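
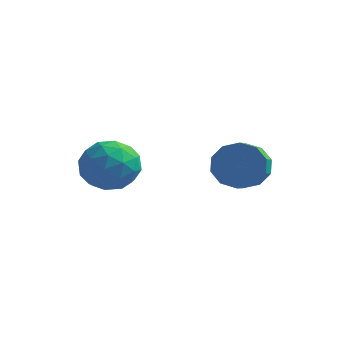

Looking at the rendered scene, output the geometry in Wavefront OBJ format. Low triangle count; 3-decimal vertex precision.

v -2.576 1.975 3.29
v -1.632 1.784 2.729
v -2.968 0.216 3.231
v -2.024 0.025 2.67
v -1.983 0.333 3.74
v -1.741 1.42 3.777
v -2.859 0.58 2.183
v -2.617 1.667 2.22
v -1.807 0.922 2.045
v -1.266 0.769 3.007
v -3.334 1.231 2.953
v -2.793 1.078 3.915
v -2.07 2.034 3.015
v -2.53 -0.034 2.945
v -2.506 0.147 3.574
v -1.952 0.034 3.244
v -2.133 1.82 3.631
v -1.579 1.708 3.301
v -1.785 0.855 3.895
v -3.021 0.292 2.659
v -2.467 0.18 2.329
v -2.648 1.966 2.716
v -2.094 1.853 2.386
v -2.815 1.145 2.065
v -1.618 1.415 2.283
v -1.848 0.381 2.248
v -2.339 0.707 1.962
v -2.197 1.346 1.983
v -1.3 1.325 2.848
v -1.53 0.291 2.813
v -1.506 0.472 3.442
v -1.363 1.111 3.464
v -1.403 0.818 2.446
v -3.07 1.709 3.147
v -3.3 0.675 3.112
v -3.237 0.889 2.496
v -3.094 1.528 2.518
v -2.752 1.619 3.712
v -2.982 0.585 3.677
v -2.403 0.654 3.977
v -2.261 1.293 3.998
v -3.197 1.182 3.514
v 0.994 4.329 2.328
v 1.648 4.188 1.626
v 1.921 3.149 2.09
v 1.266 3.291 2.792
v 1.922 4.464 2.082
v 2.195 3.425 2.546
v 1.842 4.688 2.632
v 2.115 3.649 3.096
v 1.438 4.776 3.066
v 1.71 3.737 3.53
v 0.864 4.693 3.218
v 1.136 3.654 3.682
v 0.339 4.471 3.03
v 0.612 3.432 3.494
v 0.065 4.195 2.574
v 0.338 3.156 3.038
v 0.145 3.971 2.024
v 0.418 2.932 2.488
v 0.55 3.883 1.59
v 0.822 2.844 2.054
v 1.124 3.966 1.438
v 1.396 2.927 1.902
f 1 38 17
f 38 12 41
f 17 41 6
f 38 41 17
f 1 17 13
f 17 6 18
f 13 18 2
f 17 18 13
f 1 13 22
f 13 2 23
f 22 23 8
f 13 23 22
f 1 22 34
f 22 8 37
f 34 37 11
f 22 37 34
f 1 34 38
f 34 11 42
f 38 42 12
f 34 42 38
f 2 18 29
f 18 6 32
f 29 32 10
f 18 32 29
f 6 41 19
f 41 12 40
f 19 40 5
f 41 40 19
f 12 42 39
f 42 11 35
f 39 35 3
f 42 35 39
f 11 37 36
f 37 8 24
f 36 24 7
f 37 24 36
f 8 23 28
f 23 2 25
f 28 25 9
f 23 25 28
f 4 30 16
f 30 10 31
f 16 31 5
f 30 31 16
f 4 16 14
f 16 5 15
f 14 15 3
f 16 15 14
f 4 14 21
f 14 3 20
f 21 20 7
f 14 20 21
f 4 21 26
f 21 7 27
f 26 27 9
f 21 27 26
f 4 26 30
f 26 9 33
f 30 33 10
f 26 33 30
f 5 31 19
f 31 10 32
f 19 32 6
f 31 32 19
f 3 15 39
f 15 5 40
f 39 40 12
f 15 40 39
f 7 20 36
f 20 3 35
f 36 35 11
f 20 35 36
f 9 27 28
f 27 7 24
f 28 24 8
f 27 24 28
f 10 33 29
f 33 9 25
f 29 25 2
f 33 25 29
f 44 43 47
f 44 47 45
f 45 47 48
f 45 48 46
f 47 43 49
f 47 49 48
f 48 49 50
f 48 50 46
f 49 43 51
f 49 51 50
f 50 51 52
f 50 52 46
f 51 43 53
f 51 53 52
f 52 53 54
f 52 54 46
f 53 43 55
f 53 55 54
f 54 55 56
f 54 56 46
f 55 43 57
f 55 57 56
f 56 57 58
f 56 58 46
f 57 43 59
f 57 59 58
f 58 59 60
f 58 60 46
f 59 43 61
f 59 61 60
f 60 61 62
f 60 62 46
f 61 43 63
f 61 63 62
f 62 63 64
f 62 64 46
f 63 43 44
f 63 44 64
f 64 44 45
f 64 45 46



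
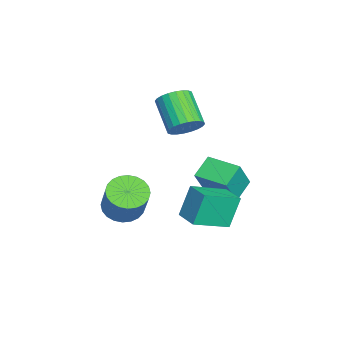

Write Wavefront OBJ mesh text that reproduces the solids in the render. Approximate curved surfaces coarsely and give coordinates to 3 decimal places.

v -1.015 2.25 1.777
v -0.375 1.714 2.231
v -1.845 1.014 3.477
v -2.485 1.55 3.023
v -0.359 2.029 2.427
v -1.828 1.328 3.673
v -0.442 2.376 2.524
v -1.912 1.676 3.77
v -0.613 2.705 2.508
v -2.082 2.005 3.753
v -0.845 2.964 2.38
v -2.314 2.264 3.626
v -1.103 3.115 2.16
v -2.572 2.415 3.406
v -1.347 3.134 1.882
v -2.817 2.434 3.128
v -1.541 3.019 1.589
v -3.011 2.318 2.834
v -1.655 2.786 1.323
v -3.125 2.086 2.569
v -1.672 2.472 1.127
v -3.141 1.771 2.373
v -1.588 2.124 1.03
v -3.058 1.424 2.276
v -1.418 1.795 1.047
v -2.887 1.095 2.292
v -1.186 1.536 1.174
v -2.655 0.836 2.42
v -0.928 1.385 1.394
v -2.397 0.685 2.64
v -0.683 1.366 1.672
v -2.153 0.666 2.918
v -0.489 1.482 1.966
v -1.959 0.781 3.211
v 2.138 -0.514 -1.785
v 2.662 0.26 -2.262
v 3.667 0.608 -0.592
v 3.142 -0.166 -0.115
v 2.34 0.463 -2.111
v 3.345 0.812 -0.441
v 1.988 0.517 -1.91
v 2.992 0.866 -0.24
v 1.658 0.415 -1.69
v 2.662 0.763 -0.02
v 1.401 0.171 -1.485
v 2.405 0.519 0.185
v 1.256 -0.178 -1.325
v 2.261 0.171 0.345
v 1.245 -0.577 -1.235
v 2.25 -0.229 0.435
v 1.371 -0.967 -1.229
v 2.376 -0.619 0.441
v 1.613 -1.288 -1.308
v 2.618 -0.94 0.362
v 1.935 -1.492 -1.459
v 2.94 -1.143 0.211
v 2.288 -1.546 -1.66
v 3.292 -1.197 0.01
v 2.618 -1.443 -1.88
v 3.622 -1.095 -0.21
v 2.875 -1.199 -2.085
v 3.879 -0.851 -0.415
v 3.019 -0.851 -2.245
v 4.024 -0.502 -0.575
v 3.03 -0.451 -2.335
v 4.035 -0.103 -0.665
v 2.904 -0.061 -2.341
v 3.909 0.287 -0.671
v 3.628 2.226 -1.251
v 3.113 2.716 0.392
v 2.656 3.85 -2.04
v 2.142 4.34 -0.397
v 4.718 2.94 -1.123
v 4.204 3.43 0.52
v 3.747 4.564 -1.912
v 3.232 5.054 -0.269
v -3.221 3.735 -2.741
v -2.31 3.253 -1.05
v -2.298 5.337 -2.782
v -1.387 4.856 -1.091
v -2.193 3.124 -3.469
v -1.282 2.643 -1.778
v -1.27 4.727 -3.51
v -0.359 4.245 -1.819
f 2 1 5
f 2 5 3
f 3 5 6
f 3 6 4
f 5 1 7
f 5 7 6
f 6 7 8
f 6 8 4
f 7 1 9
f 7 9 8
f 8 9 10
f 8 10 4
f 9 1 11
f 9 11 10
f 10 11 12
f 10 12 4
f 11 1 13
f 11 13 12
f 12 13 14
f 12 14 4
f 13 1 15
f 13 15 14
f 14 15 16
f 14 16 4
f 15 1 17
f 15 17 16
f 16 17 18
f 16 18 4
f 17 1 19
f 17 19 18
f 18 19 20
f 18 20 4
f 19 1 21
f 19 21 20
f 20 21 22
f 20 22 4
f 21 1 23
f 21 23 22
f 22 23 24
f 22 24 4
f 23 1 25
f 23 25 24
f 24 25 26
f 24 26 4
f 25 1 27
f 25 27 26
f 26 27 28
f 26 28 4
f 27 1 29
f 27 29 28
f 28 29 30
f 28 30 4
f 29 1 31
f 29 31 30
f 30 31 32
f 30 32 4
f 31 1 33
f 31 33 32
f 32 33 34
f 32 34 4
f 33 1 2
f 33 2 34
f 34 2 3
f 34 3 4
f 36 35 39
f 36 39 37
f 37 39 40
f 37 40 38
f 39 35 41
f 39 41 40
f 40 41 42
f 40 42 38
f 41 35 43
f 41 43 42
f 42 43 44
f 42 44 38
f 43 35 45
f 43 45 44
f 44 45 46
f 44 46 38
f 45 35 47
f 45 47 46
f 46 47 48
f 46 48 38
f 47 35 49
f 47 49 48
f 48 49 50
f 48 50 38
f 49 35 51
f 49 51 50
f 50 51 52
f 50 52 38
f 51 35 53
f 51 53 52
f 52 53 54
f 52 54 38
f 53 35 55
f 53 55 54
f 54 55 56
f 54 56 38
f 55 35 57
f 55 57 56
f 56 57 58
f 56 58 38
f 57 35 59
f 57 59 58
f 58 59 60
f 58 60 38
f 59 35 61
f 59 61 60
f 60 61 62
f 60 62 38
f 61 35 63
f 61 63 62
f 62 63 64
f 62 64 38
f 63 35 65
f 63 65 64
f 64 65 66
f 64 66 38
f 65 35 67
f 65 67 66
f 66 67 68
f 66 68 38
f 67 35 36
f 67 36 68
f 68 36 37
f 68 37 38
f 70 72 69
f 73 70 69
f 69 72 71
f 71 73 69
f 70 76 72
f 74 70 73
f 74 76 70
f 72 76 71
f 75 73 71
f 71 76 75
f 75 74 73
f 76 74 75
f 78 80 77
f 81 78 77
f 77 80 79
f 79 81 77
f 78 84 80
f 82 78 81
f 82 84 78
f 80 84 79
f 83 81 79
f 79 84 83
f 83 82 81
f 84 82 83



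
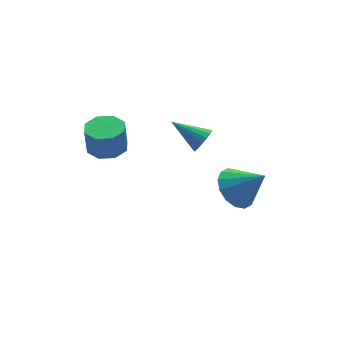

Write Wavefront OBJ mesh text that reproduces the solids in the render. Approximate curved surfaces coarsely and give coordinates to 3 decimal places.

v -2.914 1.616 -2.158
v -2.339 2.097 -2.161
v -2.391 2.166 -1.085
v -2.966 1.684 -1.082
v -2.847 2.361 -2.203
v -2.899 2.43 -1.126
v -3.394 2.189 -2.218
v -3.446 2.258 -1.142
v -3.66 1.68 -2.199
v -3.712 1.749 -1.122
v -3.489 1.134 -2.155
v -3.541 1.203 -1.079
v -2.981 0.87 -2.114
v -3.033 0.939 -1.037
v -2.434 1.042 -2.098
v -2.486 1.111 -1.022
v -2.168 1.551 -2.118
v -2.22 1.62 -1.041
v 0.04 -2.298 -2.468
v 0.641 -2.526 -3.039
v 0.74 -3.002 -1.452
v 0.784 -2.14 -2.87
v 0.728 -1.796 -2.593
v 0.487 -1.587 -2.282
v 0.127 -1.568 -2.021
v -0.256 -1.745 -1.88
v -0.56 -2.07 -1.896
v -0.703 -2.456 -2.066
v -0.647 -2.8 -2.343
v -0.406 -3.009 -2.653
v -0.046 -3.028 -2.914
v 0.337 -2.851 -3.056
v 1.022 1.802 -3.77
v 1.479 1.995 -3.51
v 0.238 2.798 -3.13
v 1.471 2.135 -3.738
v 1.36 2.199 -3.974
v 1.172 2.172 -4.163
v 0.949 2.06 -4.261
v 0.743 1.889 -4.247
v 0.601 1.698 -4.124
v 0.556 1.531 -3.919
v 0.617 1.426 -3.68
v 0.771 1.407 -3.462
v 0.983 1.479 -3.314
v 1.203 1.624 -3.27
v 1.383 1.811 -3.341
f 2 1 5
f 2 5 3
f 3 5 6
f 3 6 4
f 5 1 7
f 5 7 6
f 6 7 8
f 6 8 4
f 7 1 9
f 7 9 8
f 8 9 10
f 8 10 4
f 9 1 11
f 9 11 10
f 10 11 12
f 10 12 4
f 11 1 13
f 11 13 12
f 12 13 14
f 12 14 4
f 13 1 15
f 13 15 14
f 14 15 16
f 14 16 4
f 15 1 17
f 15 17 16
f 16 17 18
f 16 18 4
f 17 1 2
f 17 2 18
f 18 2 3
f 18 3 4
f 20 19 22
f 20 22 21
f 22 19 23
f 22 23 21
f 23 19 24
f 23 24 21
f 24 19 25
f 24 25 21
f 25 19 26
f 25 26 21
f 26 19 27
f 26 27 21
f 27 19 28
f 27 28 21
f 28 19 29
f 28 29 21
f 29 19 30
f 29 30 21
f 30 19 31
f 30 31 21
f 31 19 32
f 31 32 21
f 32 19 20
f 32 20 21
f 34 33 36
f 34 36 35
f 36 33 37
f 36 37 35
f 37 33 38
f 37 38 35
f 38 33 39
f 38 39 35
f 39 33 40
f 39 40 35
f 40 33 41
f 40 41 35
f 41 33 42
f 41 42 35
f 42 33 43
f 42 43 35
f 43 33 44
f 43 44 35
f 44 33 45
f 44 45 35
f 45 33 46
f 45 46 35
f 46 33 47
f 46 47 35
f 47 33 34
f 47 34 35



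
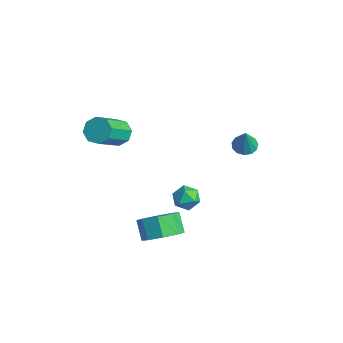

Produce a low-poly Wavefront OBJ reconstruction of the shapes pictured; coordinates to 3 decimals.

v 2.91 -2.887 -2.073
v 3.577 -2.576 -1.521
v 2.878 -2.362 -0.796
v 2.21 -2.673 -1.347
v 3.308 -2.07 -1.93
v 2.608 -1.856 -1.205
v 2.805 -2.042 -2.422
v 2.106 -1.829 -1.697
v 2.364 -2.51 -2.71
v 1.665 -2.296 -1.985
v 2.242 -3.198 -2.624
v 1.543 -2.984 -1.899
v 2.512 -3.704 -2.215
v 1.812 -3.49 -1.49
v 3.014 -3.731 -1.723
v 2.315 -3.518 -0.998
v 3.455 -3.264 -1.435
v 2.756 -3.05 -0.71
v 0.544 0.583 -2.728
v 1.017 0.105 -2.898
v -0.217 0.055 -3.362
v 0.256 -0.423 -3.532
v 0.011 -0.392 -2.884
v 0.481 -0.066 -2.492
v 0.319 0.226 -3.768
v 0.789 0.552 -3.376
v 0.878 -0.116 -3.541
v 0.688 -0.498 -2.994
v 0.112 0.658 -3.266
v -0.078 0.276 -2.719
v -3.07 -1.196 -0.427
v -2.599 -1.439 -0.885
v -1.999 -2.867 0.489
v -2.47 -2.624 0.947
v -2.4 -1.053 -0.571
v -1.8 -2.481 0.803
v -2.593 -0.751 -0.172
v -1.993 -2.179 1.201
v -3.066 -0.71 0.077
v -2.466 -2.138 1.45
v -3.541 -0.953 0.031
v -2.941 -2.381 1.405
v -3.74 -1.339 -0.283
v -3.14 -2.767 1.091
v -3.547 -1.641 -0.681
v -2.947 -3.069 0.692
v -3.074 -1.682 -0.93
v -2.474 -3.11 0.443
v 0.868 2.889 -0.492
v 1.43 2.841 -0.664
v 1.232 2.631 0.772
v 1.383 3.16 -0.585
v 1.172 3.394 -0.477
v 0.865 3.467 -0.373
v 0.558 3.356 -0.307
v 0.35 3.097 -0.3
v 0.306 2.772 -0.353
v 0.44 2.484 -0.451
v 0.71 2.324 -0.561
v 1.03 2.344 -0.65
v 1.298 2.536 -0.688
f 2 1 5
f 2 5 3
f 3 5 6
f 3 6 4
f 5 1 7
f 5 7 6
f 6 7 8
f 6 8 4
f 7 1 9
f 7 9 8
f 8 9 10
f 8 10 4
f 9 1 11
f 9 11 10
f 10 11 12
f 10 12 4
f 11 1 13
f 11 13 12
f 12 13 14
f 12 14 4
f 13 1 15
f 13 15 14
f 14 15 16
f 14 16 4
f 15 1 17
f 15 17 16
f 16 17 18
f 16 18 4
f 17 1 2
f 17 2 18
f 18 2 3
f 18 3 4
f 19 30 24
f 19 24 20
f 19 20 26
f 19 26 29
f 19 29 30
f 20 24 28
f 24 30 23
f 30 29 21
f 29 26 25
f 26 20 27
f 22 28 23
f 22 23 21
f 22 21 25
f 22 25 27
f 22 27 28
f 23 28 24
f 21 23 30
f 25 21 29
f 27 25 26
f 28 27 20
f 32 31 35
f 32 35 33
f 33 35 36
f 33 36 34
f 35 31 37
f 35 37 36
f 36 37 38
f 36 38 34
f 37 31 39
f 37 39 38
f 38 39 40
f 38 40 34
f 39 31 41
f 39 41 40
f 40 41 42
f 40 42 34
f 41 31 43
f 41 43 42
f 42 43 44
f 42 44 34
f 43 31 45
f 43 45 44
f 44 45 46
f 44 46 34
f 45 31 47
f 45 47 46
f 46 47 48
f 46 48 34
f 47 31 32
f 47 32 48
f 48 32 33
f 48 33 34
f 50 49 52
f 50 52 51
f 52 49 53
f 52 53 51
f 53 49 54
f 53 54 51
f 54 49 55
f 54 55 51
f 55 49 56
f 55 56 51
f 56 49 57
f 56 57 51
f 57 49 58
f 57 58 51
f 58 49 59
f 58 59 51
f 59 49 60
f 59 60 51
f 60 49 61
f 60 61 51
f 61 49 50
f 61 50 51



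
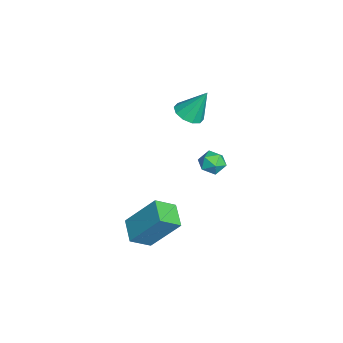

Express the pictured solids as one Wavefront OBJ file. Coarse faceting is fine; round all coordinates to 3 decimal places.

v -2.585 0.266 -0.035
v -1.829 0.412 -0.163
v -2.495 1.094 1.435
v -2.085 0.774 -0.352
v -2.532 0.942 -0.42
v -2.999 0.852 -0.34
v -3.307 0.538 -0.145
v -3.34 0.12 0.093
v -3.084 -0.243 0.282
v -2.637 -0.411 0.35
v -2.17 -0.321 0.27
v -1.862 -0.006 0.075
v 2.203 -1.634 -3.954
v 2.596 -2.529 -3.311
v 2.511 -0.318 -2.308
v 2.904 -1.213 -1.665
v 3.376 -1.407 -4.355
v 3.769 -2.302 -3.712
v 3.684 -0.091 -2.709
v 4.077 -0.986 -2.066
v 0.34 1.624 -1.547
v 0.74 1.908 -1.056
v 0.34 0.652 -0.984
v 0.74 0.936 -0.493
v 0.081 1.142 -0.566
v 0.081 1.742 -0.914
v 0.999 0.818 -1.126
v 0.999 1.418 -1.474
v 1.147 1.41 -0.796
v 0.58 1.61 -0.45
v 0.5 0.95 -1.59
v -0.067 1.15 -1.244
f 2 1 4
f 2 4 3
f 4 1 5
f 4 5 3
f 5 1 6
f 5 6 3
f 6 1 7
f 6 7 3
f 7 1 8
f 7 8 3
f 8 1 9
f 8 9 3
f 9 1 10
f 9 10 3
f 10 1 11
f 10 11 3
f 11 1 12
f 11 12 3
f 12 1 2
f 12 2 3
f 14 16 13
f 17 14 13
f 13 16 15
f 15 17 13
f 14 20 16
f 18 14 17
f 18 20 14
f 16 20 15
f 19 17 15
f 15 20 19
f 19 18 17
f 20 18 19
f 21 32 26
f 21 26 22
f 21 22 28
f 21 28 31
f 21 31 32
f 22 26 30
f 26 32 25
f 32 31 23
f 31 28 27
f 28 22 29
f 24 30 25
f 24 25 23
f 24 23 27
f 24 27 29
f 24 29 30
f 25 30 26
f 23 25 32
f 27 23 31
f 29 27 28
f 30 29 22



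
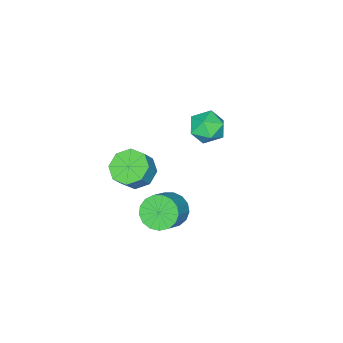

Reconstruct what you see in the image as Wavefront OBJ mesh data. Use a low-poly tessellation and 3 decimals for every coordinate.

v -4.89 -1.075 1.973
v -4.19 -0.517 2.544
v -3.63 -2.123 1.456
v -2.93 -1.565 2.027
v -3.667 -2.153 2.517
v -4.445 -1.505 2.836
v -3.375 -1.135 1.164
v -4.153 -0.487 1.483
v -3.254 -0.553 2.044
v -3.434 -1.183 2.88
v -4.386 -1.457 1.12
v -4.566 -2.087 1.956
v 1.489 0.798 0.812
v 2.104 0.788 0.036
v 3.265 1.093 0.952
v 2.651 1.102 1.728
v 1.963 1.24 0.064
v 3.125 1.545 0.98
v 1.714 1.59 0.263
v 2.875 1.895 1.179
v 1.414 1.759 0.588
v 2.575 2.064 1.504
v 1.13 1.707 0.965
v 2.291 2.012 1.881
v 0.929 1.447 1.306
v 2.09 1.752 2.222
v 0.857 1.039 1.534
v 2.018 1.343 2.45
v 0.929 0.575 1.597
v 2.09 0.879 2.513
v 1.13 0.162 1.48
v 2.291 0.466 2.396
v 1.413 -0.106 1.21
v 2.574 0.199 2.126
v 1.713 -0.166 0.849
v 2.875 0.139 1.765
v 1.963 -0.006 0.479
v 3.124 0.299 1.395
v 2.104 0.339 0.186
v 3.265 0.644 1.102
v 0.024 -2.537 0.58
v 0.851 -2.846 -0.006
v 1.523 -2.793 0.914
v 0.696 -2.483 1.5
v 0.766 -2.039 0.009
v 1.438 -1.986 0.929
v 0.246 -1.524 0.359
v 0.918 -1.471 1.279
v -0.404 -1.602 0.838
v 0.268 -1.548 1.758
v -0.803 -2.227 1.166
v -0.131 -2.174 2.086
v -0.718 -3.034 1.151
v -0.046 -2.981 2.071
v -0.198 -3.549 0.801
v 0.474 -3.496 1.721
v 0.452 -3.472 0.322
v 1.124 -3.418 1.242
f 1 12 6
f 1 6 2
f 1 2 8
f 1 8 11
f 1 11 12
f 2 6 10
f 6 12 5
f 12 11 3
f 11 8 7
f 8 2 9
f 4 10 5
f 4 5 3
f 4 3 7
f 4 7 9
f 4 9 10
f 5 10 6
f 3 5 12
f 7 3 11
f 9 7 8
f 10 9 2
f 14 13 17
f 14 17 15
f 15 17 18
f 15 18 16
f 17 13 19
f 17 19 18
f 18 19 20
f 18 20 16
f 19 13 21
f 19 21 20
f 20 21 22
f 20 22 16
f 21 13 23
f 21 23 22
f 22 23 24
f 22 24 16
f 23 13 25
f 23 25 24
f 24 25 26
f 24 26 16
f 25 13 27
f 25 27 26
f 26 27 28
f 26 28 16
f 27 13 29
f 27 29 28
f 28 29 30
f 28 30 16
f 29 13 31
f 29 31 30
f 30 31 32
f 30 32 16
f 31 13 33
f 31 33 32
f 32 33 34
f 32 34 16
f 33 13 35
f 33 35 34
f 34 35 36
f 34 36 16
f 35 13 37
f 35 37 36
f 36 37 38
f 36 38 16
f 37 13 39
f 37 39 38
f 38 39 40
f 38 40 16
f 39 13 14
f 39 14 40
f 40 14 15
f 40 15 16
f 42 41 45
f 42 45 43
f 43 45 46
f 43 46 44
f 45 41 47
f 45 47 46
f 46 47 48
f 46 48 44
f 47 41 49
f 47 49 48
f 48 49 50
f 48 50 44
f 49 41 51
f 49 51 50
f 50 51 52
f 50 52 44
f 51 41 53
f 51 53 52
f 52 53 54
f 52 54 44
f 53 41 55
f 53 55 54
f 54 55 56
f 54 56 44
f 55 41 57
f 55 57 56
f 56 57 58
f 56 58 44
f 57 41 42
f 57 42 58
f 58 42 43
f 58 43 44



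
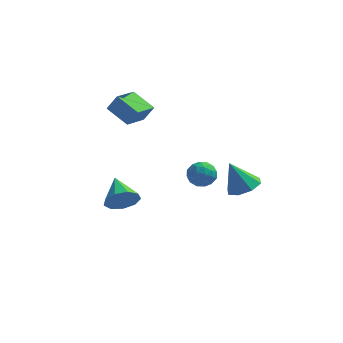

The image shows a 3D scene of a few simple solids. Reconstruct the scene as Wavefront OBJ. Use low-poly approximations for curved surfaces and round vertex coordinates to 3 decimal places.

v 1.197 -3.559 -0.021
v 1.717 -3.081 0.33
v 1.703 -4.559 0.59
v 2.223 -4.081 0.941
v 1.459 -4.04 1.132
v 1.146 -3.422 0.754
v 2.274 -4.218 0.166
v 1.961 -3.6 -0.212
v 2.383 -3.488 0.445
v 1.879 -3.379 1.042
v 1.541 -4.261 -0.122
v 1.037 -4.152 0.475
v 1.413 -3.233 0.101
v 2.007 -4.407 0.819
v 1.558 -4.383 0.931
v 1.864 -4.103 1.137
v 1.077 -3.433 0.35
v 1.383 -3.152 0.556
v 1.231 -3.715 1.028
v 2.037 -4.488 0.364
v 2.343 -4.207 0.57
v 1.556 -3.537 -0.217
v 1.862 -3.257 -0.011
v 2.189 -3.925 -0.108
v 2.109 -3.191 0.375
v 2.407 -3.778 0.734
v 2.437 -3.859 0.279
v 2.253 -3.496 0.057
v 1.813 -3.126 0.726
v 2.111 -3.714 1.085
v 1.662 -3.69 1.197
v 1.478 -3.327 0.975
v 2.205 -3.366 0.794
v 1.309 -3.926 -0.165
v 1.607 -4.514 0.194
v 1.942 -4.313 -0.055
v 1.758 -3.95 -0.277
v 1.013 -3.862 0.186
v 1.311 -4.449 0.545
v 1.167 -4.144 0.863
v 0.983 -3.781 0.641
v 1.215 -4.274 0.126
v -2.857 0.855 0.627
v -4.048 1.53 1.288
v -2.288 2.26 0.218
v -3.478 2.935 0.879
v -2.322 0.905 1.541
v -3.512 1.58 2.202
v -1.752 2.31 1.132
v -2.943 2.985 1.793
v 2.873 2.826 -4.656
v 3.758 2.67 -4.218
v 2.067 2.894 -3.004
v 3.61 3.414 -4.321
v 3.029 3.813 -4.621
v 2.358 3.634 -4.942
v 1.988 2.981 -5.095
v 2.137 2.238 -4.991
v 2.717 1.838 -4.691
v 3.389 2.018 -4.371
v -2.198 -3.752 -1.939
v -1.669 -3.226 -2.51
v -2.842 -2.368 -1.261
v -2.234 -3.352 -2.789
v -2.783 -3.665 -2.67
v -3.058 -4.019 -2.209
v -2.931 -4.248 -1.622
v -2.461 -4.245 -1.183
v -1.868 -4.011 -1.098
v -1.43 -3.656 -1.406
v -1.351 -3.346 -1.964
f 1 38 17
f 38 12 41
f 17 41 6
f 38 41 17
f 1 17 13
f 17 6 18
f 13 18 2
f 17 18 13
f 1 13 22
f 13 2 23
f 22 23 8
f 13 23 22
f 1 22 34
f 22 8 37
f 34 37 11
f 22 37 34
f 1 34 38
f 34 11 42
f 38 42 12
f 34 42 38
f 2 18 29
f 18 6 32
f 29 32 10
f 18 32 29
f 6 41 19
f 41 12 40
f 19 40 5
f 41 40 19
f 12 42 39
f 42 11 35
f 39 35 3
f 42 35 39
f 11 37 36
f 37 8 24
f 36 24 7
f 37 24 36
f 8 23 28
f 23 2 25
f 28 25 9
f 23 25 28
f 4 30 16
f 30 10 31
f 16 31 5
f 30 31 16
f 4 16 14
f 16 5 15
f 14 15 3
f 16 15 14
f 4 14 21
f 14 3 20
f 21 20 7
f 14 20 21
f 4 21 26
f 21 7 27
f 26 27 9
f 21 27 26
f 4 26 30
f 26 9 33
f 30 33 10
f 26 33 30
f 5 31 19
f 31 10 32
f 19 32 6
f 31 32 19
f 3 15 39
f 15 5 40
f 39 40 12
f 15 40 39
f 7 20 36
f 20 3 35
f 36 35 11
f 20 35 36
f 9 27 28
f 27 7 24
f 28 24 8
f 27 24 28
f 10 33 29
f 33 9 25
f 29 25 2
f 33 25 29
f 44 46 43
f 47 44 43
f 43 46 45
f 45 47 43
f 44 50 46
f 48 44 47
f 48 50 44
f 46 50 45
f 49 47 45
f 45 50 49
f 49 48 47
f 50 48 49
f 52 51 54
f 52 54 53
f 54 51 55
f 54 55 53
f 55 51 56
f 55 56 53
f 56 51 57
f 56 57 53
f 57 51 58
f 57 58 53
f 58 51 59
f 58 59 53
f 59 51 60
f 59 60 53
f 60 51 52
f 60 52 53
f 62 61 64
f 62 64 63
f 64 61 65
f 64 65 63
f 65 61 66
f 65 66 63
f 66 61 67
f 66 67 63
f 67 61 68
f 67 68 63
f 68 61 69
f 68 69 63
f 69 61 70
f 69 70 63
f 70 61 71
f 70 71 63
f 71 61 62
f 71 62 63



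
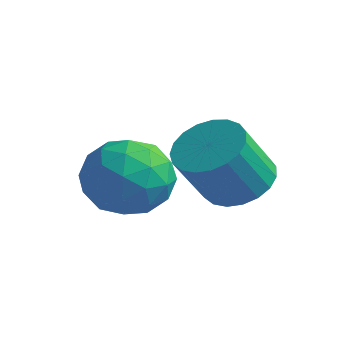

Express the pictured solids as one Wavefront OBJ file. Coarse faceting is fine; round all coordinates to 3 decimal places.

v -1.459 1.285 -3.888
v -0.807 0.426 -4.068
v -2.033 0.534 -2.392
v -1.381 -0.325 -2.572
v -0.948 0.647 -2.319
v -0.593 1.111 -3.243
v -2.247 -0.151 -3.217
v -1.892 0.313 -4.141
v -1.293 -0.461 -3.654
v -0.491 0.032 -3.099
v -2.349 0.928 -3.361
v -1.547 1.421 -2.806
v -1.083 0.921 -4.109
v -1.757 0.039 -2.351
v -1.503 0.61 -2.201
v -1.119 0.105 -2.308
v -0.957 1.324 -3.624
v -0.574 0.819 -3.73
v -0.657 0.949 -2.702
v -2.266 0.141 -2.73
v -1.883 -0.364 -2.836
v -1.721 0.855 -4.152
v -1.337 0.35 -4.259
v -2.183 0.011 -3.758
v -0.985 -0.105 -3.972
v -1.322 -0.546 -3.093
v -1.832 -0.444 -3.471
v -1.623 -0.171 -4.015
v -0.513 0.185 -3.646
v -0.851 -0.256 -2.766
v -0.596 0.315 -2.617
v -0.388 0.587 -3.16
v -0.799 -0.337 -3.402
v -1.989 1.216 -3.694
v -2.327 0.775 -2.814
v -2.452 0.373 -3.3
v -2.244 0.645 -3.843
v -1.518 1.506 -3.367
v -1.855 1.065 -2.488
v -1.217 1.131 -2.445
v -1.008 1.404 -2.989
v -2.041 1.297 -3.058
v 0.2 2.195 -3.405
v 0.786 2.712 -3.002
v 0.667 1.843 -1.712
v 0.08 1.325 -2.115
v 0.47 2.877 -2.92
v 0.351 2.008 -1.63
v 0.107 2.924 -2.922
v -0.012 2.055 -1.632
v -0.24 2.845 -3.007
v -0.359 1.976 -1.717
v -0.511 2.654 -3.161
v -0.63 1.784 -1.872
v -0.659 2.383 -3.358
v -0.778 1.513 -2.068
v -0.658 2.079 -3.562
v -0.778 1.21 -2.273
v -0.51 1.796 -3.74
v -0.629 0.926 -2.45
v -0.238 1.581 -3.859
v -0.358 0.712 -2.569
v 0.109 1.473 -3.9
v -0.011 0.603 -2.61
v 0.472 1.489 -3.855
v 0.352 0.62 -2.565
v 0.787 1.628 -3.733
v 0.668 0.758 -2.443
v 1.002 1.864 -3.553
v 0.882 0.995 -2.264
v 1.077 2.158 -3.348
v 0.958 1.288 -2.059
v 1.001 2.458 -3.153
v 0.881 1.588 -1.864
f 1 38 17
f 38 12 41
f 17 41 6
f 38 41 17
f 1 17 13
f 17 6 18
f 13 18 2
f 17 18 13
f 1 13 22
f 13 2 23
f 22 23 8
f 13 23 22
f 1 22 34
f 22 8 37
f 34 37 11
f 22 37 34
f 1 34 38
f 34 11 42
f 38 42 12
f 34 42 38
f 2 18 29
f 18 6 32
f 29 32 10
f 18 32 29
f 6 41 19
f 41 12 40
f 19 40 5
f 41 40 19
f 12 42 39
f 42 11 35
f 39 35 3
f 42 35 39
f 11 37 36
f 37 8 24
f 36 24 7
f 37 24 36
f 8 23 28
f 23 2 25
f 28 25 9
f 23 25 28
f 4 30 16
f 30 10 31
f 16 31 5
f 30 31 16
f 4 16 14
f 16 5 15
f 14 15 3
f 16 15 14
f 4 14 21
f 14 3 20
f 21 20 7
f 14 20 21
f 4 21 26
f 21 7 27
f 26 27 9
f 21 27 26
f 4 26 30
f 26 9 33
f 30 33 10
f 26 33 30
f 5 31 19
f 31 10 32
f 19 32 6
f 31 32 19
f 3 15 39
f 15 5 40
f 39 40 12
f 15 40 39
f 7 20 36
f 20 3 35
f 36 35 11
f 20 35 36
f 9 27 28
f 27 7 24
f 28 24 8
f 27 24 28
f 10 33 29
f 33 9 25
f 29 25 2
f 33 25 29
f 44 43 47
f 44 47 45
f 45 47 48
f 45 48 46
f 47 43 49
f 47 49 48
f 48 49 50
f 48 50 46
f 49 43 51
f 49 51 50
f 50 51 52
f 50 52 46
f 51 43 53
f 51 53 52
f 52 53 54
f 52 54 46
f 53 43 55
f 53 55 54
f 54 55 56
f 54 56 46
f 55 43 57
f 55 57 56
f 56 57 58
f 56 58 46
f 57 43 59
f 57 59 58
f 58 59 60
f 58 60 46
f 59 43 61
f 59 61 60
f 60 61 62
f 60 62 46
f 61 43 63
f 61 63 62
f 62 63 64
f 62 64 46
f 63 43 65
f 63 65 64
f 64 65 66
f 64 66 46
f 65 43 67
f 65 67 66
f 66 67 68
f 66 68 46
f 67 43 69
f 67 69 68
f 68 69 70
f 68 70 46
f 69 43 71
f 69 71 70
f 70 71 72
f 70 72 46
f 71 43 73
f 71 73 72
f 72 73 74
f 72 74 46
f 73 43 44
f 73 44 74
f 74 44 45
f 74 45 46



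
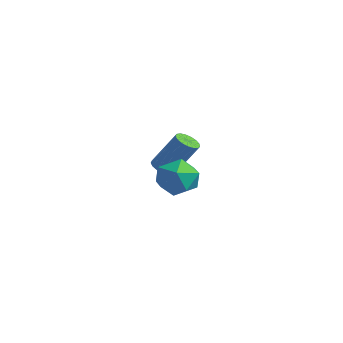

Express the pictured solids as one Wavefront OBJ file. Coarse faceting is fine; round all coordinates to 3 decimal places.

v 0.73 -1.6 2.429
v 1.361 -0.825 2.283
v 1.819 -2.615 1.757
v 2.45 -1.84 1.611
v 2.258 -2.164 2.547
v 1.585 -1.537 2.962
v 1.595 -1.903 1.078
v 0.922 -1.276 1.493
v 1.895 -1.013 1.447
v 2.305 -1.175 2.355
v 0.875 -2.265 1.685
v 1.285 -2.427 2.593
v -3.775 0.793 0.434
v -3.228 0.71 0.203
v -2.418 1.443 1.854
v -2.965 1.527 2.086
v -3.298 0.976 0.119
v -2.488 1.709 1.771
v -3.477 1.199 0.108
v -2.668 1.933 1.759
v -3.725 1.33 0.171
v -2.915 2.064 1.823
v -3.984 1.338 0.295
v -3.174 2.072 1.946
v -4.195 1.221 0.451
v -3.385 1.954 2.102
v -4.31 1.006 0.602
v -3.5 1.739 2.254
v -4.302 0.742 0.716
v -3.493 1.476 2.367
v -4.174 0.49 0.765
v -3.364 1.224 2.416
v -3.954 0.308 0.738
v -3.144 1.041 2.389
v -3.693 0.236 0.642
v -2.883 0.97 2.293
v -3.451 0.292 0.498
v -2.641 1.026 2.149
v -3.283 0.463 0.34
v -2.473 1.197 1.991
f 1 12 6
f 1 6 2
f 1 2 8
f 1 8 11
f 1 11 12
f 2 6 10
f 6 12 5
f 12 11 3
f 11 8 7
f 8 2 9
f 4 10 5
f 4 5 3
f 4 3 7
f 4 7 9
f 4 9 10
f 5 10 6
f 3 5 12
f 7 3 11
f 9 7 8
f 10 9 2
f 14 13 17
f 14 17 15
f 15 17 18
f 15 18 16
f 17 13 19
f 17 19 18
f 18 19 20
f 18 20 16
f 19 13 21
f 19 21 20
f 20 21 22
f 20 22 16
f 21 13 23
f 21 23 22
f 22 23 24
f 22 24 16
f 23 13 25
f 23 25 24
f 24 25 26
f 24 26 16
f 25 13 27
f 25 27 26
f 26 27 28
f 26 28 16
f 27 13 29
f 27 29 28
f 28 29 30
f 28 30 16
f 29 13 31
f 29 31 30
f 30 31 32
f 30 32 16
f 31 13 33
f 31 33 32
f 32 33 34
f 32 34 16
f 33 13 35
f 33 35 34
f 34 35 36
f 34 36 16
f 35 13 37
f 35 37 36
f 36 37 38
f 36 38 16
f 37 13 39
f 37 39 38
f 38 39 40
f 38 40 16
f 39 13 14
f 39 14 40
f 40 14 15
f 40 15 16



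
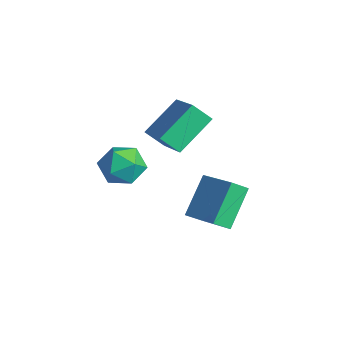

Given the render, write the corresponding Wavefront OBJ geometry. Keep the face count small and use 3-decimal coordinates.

v -3.658 -2.078 2.871
v -4.06 -0.424 4.066
v -3.183 -1.424 2.125
v -3.585 0.231 3.32
v -1.755 -2.331 3.86
v -2.157 -0.676 5.055
v -1.28 -1.676 3.114
v -1.682 -0.022 4.309
v -0.003 -0.562 1.88
v -0.096 -1.263 2.421
v 1.757 -0.254 2.583
v 1.664 -0.955 3.124
v 0.776 -1.765 0.456
v 0.683 -2.466 0.997
v 2.536 -1.457 1.159
v 2.443 -2.158 1.7
v -3.264 -2.773 1.83
v -2.199 -2.67 1.894
v -3.121 -4.47 2.166
v -2.056 -4.367 2.23
v -2.683 -3.932 2.983
v -2.771 -2.883 2.776
v -2.549 -4.257 1.284
v -2.637 -3.208 1.077
v -1.757 -3.587 1.557
v -1.839 -3.387 2.607
v -3.481 -3.753 1.453
v -3.563 -3.553 2.503
f 2 4 1
f 5 2 1
f 1 4 3
f 3 5 1
f 2 8 4
f 6 2 5
f 6 8 2
f 4 8 3
f 7 5 3
f 3 8 7
f 7 6 5
f 8 6 7
f 10 12 9
f 13 10 9
f 9 12 11
f 11 13 9
f 10 16 12
f 14 10 13
f 14 16 10
f 12 16 11
f 15 13 11
f 11 16 15
f 15 14 13
f 16 14 15
f 17 28 22
f 17 22 18
f 17 18 24
f 17 24 27
f 17 27 28
f 18 22 26
f 22 28 21
f 28 27 19
f 27 24 23
f 24 18 25
f 20 26 21
f 20 21 19
f 20 19 23
f 20 23 25
f 20 25 26
f 21 26 22
f 19 21 28
f 23 19 27
f 25 23 24
f 26 25 18



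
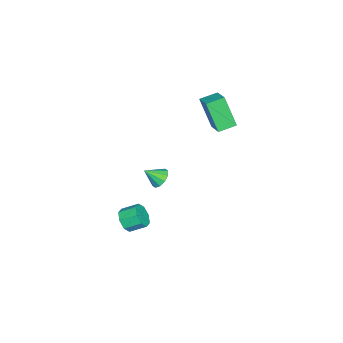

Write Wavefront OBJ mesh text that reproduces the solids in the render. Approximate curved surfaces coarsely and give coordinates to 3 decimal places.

v -3.723 2.927 0.715
v -4.081 2.11 2.517
v -4.405 3.72 0.939
v -4.764 2.903 2.74
v -2.756 3.617 1.22
v -3.115 2.8 3.021
v -3.439 4.41 1.443
v -3.797 3.593 3.245
v -2.259 0.525 -3.152
v -1.691 0.447 -3.518
v -1.901 -0.265 -2.428
v -1.62 0.744 -3.229
v -1.793 0.957 -2.911
v -2.144 1.005 -2.685
v -2.539 0.87 -2.637
v -2.827 0.603 -2.786
v -2.898 0.306 -3.075
v -2.725 0.092 -3.393
v -2.374 0.044 -3.619
v -1.979 0.18 -3.667
v 3.289 0.598 -1.958
v 3.86 0.489 -1.516
v 3.642 1.353 -1.02
v 3.071 1.462 -1.462
v 3.995 0.784 -1.971
v 3.777 1.648 -1.475
v 3.717 0.97 -2.418
v 3.498 1.834 -1.922
v 3.188 0.938 -2.596
v 2.969 1.802 -2.1
v 2.718 0.707 -2.4
v 2.5 1.571 -1.904
v 2.583 0.412 -1.945
v 2.365 1.276 -1.449
v 2.862 0.226 -1.498
v 2.643 1.09 -1.002
v 3.391 0.258 -1.32
v 3.172 1.122 -0.824
f 2 4 1
f 5 2 1
f 1 4 3
f 3 5 1
f 2 8 4
f 6 2 5
f 6 8 2
f 4 8 3
f 7 5 3
f 3 8 7
f 7 6 5
f 8 6 7
f 10 9 12
f 10 12 11
f 12 9 13
f 12 13 11
f 13 9 14
f 13 14 11
f 14 9 15
f 14 15 11
f 15 9 16
f 15 16 11
f 16 9 17
f 16 17 11
f 17 9 18
f 17 18 11
f 18 9 19
f 18 19 11
f 19 9 20
f 19 20 11
f 20 9 10
f 20 10 11
f 22 21 25
f 22 25 23
f 23 25 26
f 23 26 24
f 25 21 27
f 25 27 26
f 26 27 28
f 26 28 24
f 27 21 29
f 27 29 28
f 28 29 30
f 28 30 24
f 29 21 31
f 29 31 30
f 30 31 32
f 30 32 24
f 31 21 33
f 31 33 32
f 32 33 34
f 32 34 24
f 33 21 35
f 33 35 34
f 34 35 36
f 34 36 24
f 35 21 37
f 35 37 36
f 36 37 38
f 36 38 24
f 37 21 22
f 37 22 38
f 38 22 23
f 38 23 24



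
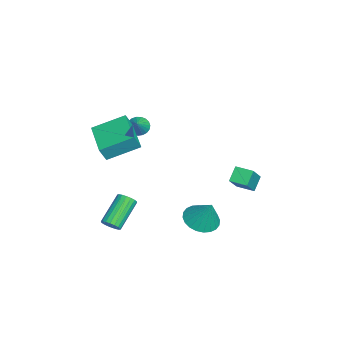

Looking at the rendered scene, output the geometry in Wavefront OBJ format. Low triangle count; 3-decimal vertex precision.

v 1.391 0.957 -3.888
v 2.333 1.059 -4.293
v 1.969 1.483 -2.412
v 2.178 1.423 -4.362
v 1.903 1.716 -4.359
v 1.55 1.894 -4.285
v 1.173 1.929 -4.15
v 0.83 1.816 -3.975
v 0.571 1.572 -3.787
v 0.438 1.234 -3.614
v 0.45 0.854 -3.483
v 0.605 0.49 -3.414
v 0.88 0.197 -3.417
v 1.232 0.019 -3.491
v 1.609 -0.015 -3.626
v 1.953 0.098 -3.801
v 2.211 0.341 -3.989
v 2.345 0.679 -4.162
v -3.266 -2.379 0.324
v -2.885 -2.142 -0.133
v -2.254 -2.441 1.136
v -2.97 -1.921 -0.011
v -3.106 -1.779 0.169
v -3.269 -1.741 0.375
v -3.432 -1.814 0.573
v -3.566 -1.984 0.727
v -3.649 -2.222 0.812
v -3.665 -2.488 0.812
v -3.612 -2.735 0.728
v -3.5 -2.92 0.574
v -3.347 -3.012 0.376
v -3.18 -2.994 0.17
v -3.028 -2.871 -0.01
v -2.917 -2.662 -0.133
v -2.867 -2.404 -0.176
v 1.302 2.771 -1.437
v 0.71 3.105 -0.731
v 1.708 3.67 -1.522
v 1.116 4.004 -0.817
v 2.524 2.336 -0.203
v 1.932 2.67 0.502
v 2.93 3.235 -0.289
v 2.338 3.569 0.417
v 0.088 -4.371 1.541
v 0.325 -4.717 2.393
v -0.176 -2.608 2.331
v 0.061 -2.954 3.183
v 2.179 -3.886 1.157
v 2.416 -4.232 2.009
v 1.915 -2.123 1.947
v 2.152 -2.469 2.799
v 3.871 -3.656 -2.668
v 4.244 -3.671 -2.25
v 2.962 -2.858 -1.075
v 2.589 -2.844 -1.492
v 4.288 -3.449 -2.356
v 3.005 -2.637 -1.181
v 4.249 -3.269 -2.523
v 2.966 -2.456 -1.348
v 4.135 -3.165 -2.719
v 2.852 -2.353 -1.544
v 3.969 -3.159 -2.905
v 2.686 -2.346 -1.73
v 3.784 -3.251 -3.044
v 2.501 -2.438 -1.869
v 3.616 -3.423 -3.108
v 2.333 -2.611 -1.933
v 3.498 -3.642 -3.085
v 2.216 -2.829 -1.91
v 3.455 -3.863 -2.979
v 2.172 -3.051 -1.804
v 3.494 -4.044 -2.812
v 2.211 -3.231 -1.637
v 3.608 -4.147 -2.616
v 2.325 -3.335 -1.441
v 3.774 -4.154 -2.43
v 2.491 -3.341 -1.255
v 3.959 -4.062 -2.291
v 2.676 -3.249 -1.116
v 4.127 -3.889 -2.227
v 2.844 -3.077 -1.052
f 2 1 4
f 2 4 3
f 4 1 5
f 4 5 3
f 5 1 6
f 5 6 3
f 6 1 7
f 6 7 3
f 7 1 8
f 7 8 3
f 8 1 9
f 8 9 3
f 9 1 10
f 9 10 3
f 10 1 11
f 10 11 3
f 11 1 12
f 11 12 3
f 12 1 13
f 12 13 3
f 13 1 14
f 13 14 3
f 14 1 15
f 14 15 3
f 15 1 16
f 15 16 3
f 16 1 17
f 16 17 3
f 17 1 18
f 17 18 3
f 18 1 2
f 18 2 3
f 20 19 22
f 20 22 21
f 22 19 23
f 22 23 21
f 23 19 24
f 23 24 21
f 24 19 25
f 24 25 21
f 25 19 26
f 25 26 21
f 26 19 27
f 26 27 21
f 27 19 28
f 27 28 21
f 28 19 29
f 28 29 21
f 29 19 30
f 29 30 21
f 30 19 31
f 30 31 21
f 31 19 32
f 31 32 21
f 32 19 33
f 32 33 21
f 33 19 34
f 33 34 21
f 34 19 35
f 34 35 21
f 35 19 20
f 35 20 21
f 37 39 36
f 40 37 36
f 36 39 38
f 38 40 36
f 37 43 39
f 41 37 40
f 41 43 37
f 39 43 38
f 42 40 38
f 38 43 42
f 42 41 40
f 43 41 42
f 45 47 44
f 48 45 44
f 44 47 46
f 46 48 44
f 45 51 47
f 49 45 48
f 49 51 45
f 47 51 46
f 50 48 46
f 46 51 50
f 50 49 48
f 51 49 50
f 53 52 56
f 53 56 54
f 54 56 57
f 54 57 55
f 56 52 58
f 56 58 57
f 57 58 59
f 57 59 55
f 58 52 60
f 58 60 59
f 59 60 61
f 59 61 55
f 60 52 62
f 60 62 61
f 61 62 63
f 61 63 55
f 62 52 64
f 62 64 63
f 63 64 65
f 63 65 55
f 64 52 66
f 64 66 65
f 65 66 67
f 65 67 55
f 66 52 68
f 66 68 67
f 67 68 69
f 67 69 55
f 68 52 70
f 68 70 69
f 69 70 71
f 69 71 55
f 70 52 72
f 70 72 71
f 71 72 73
f 71 73 55
f 72 52 74
f 72 74 73
f 73 74 75
f 73 75 55
f 74 52 76
f 74 76 75
f 75 76 77
f 75 77 55
f 76 52 78
f 76 78 77
f 77 78 79
f 77 79 55
f 78 52 80
f 78 80 79
f 79 80 81
f 79 81 55
f 80 52 53
f 80 53 81
f 81 53 54
f 81 54 55



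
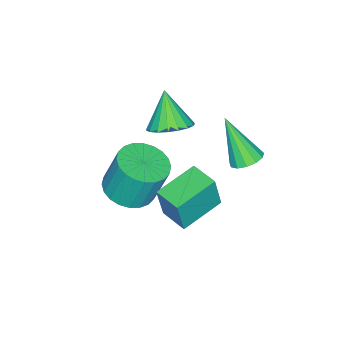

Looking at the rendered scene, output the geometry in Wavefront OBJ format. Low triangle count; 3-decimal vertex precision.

v 1.44 -0.225 -1.819
v 1.926 0.502 -1.988
v 1.746 0.971 -0.49
v 1.26 0.245 -0.321
v 1.606 0.615 -2.062
v 1.426 1.084 -0.564
v 1.262 0.601 -2.099
v 1.081 1.07 -0.601
v 0.944 0.461 -2.094
v 0.763 0.93 -0.596
v 0.702 0.217 -2.046
v 0.521 0.686 -0.548
v 0.572 -0.095 -1.964
v 0.391 0.375 -0.466
v 0.574 -0.426 -1.86
v 0.394 0.043 -0.362
v 0.708 -0.727 -1.75
v 0.528 -0.257 -0.252
v 0.954 -0.951 -1.65
v 0.774 -0.482 -0.152
v 1.274 -1.064 -1.576
v 1.094 -0.595 -0.078
v 1.619 -1.05 -1.539
v 1.438 -0.581 -0.041
v 1.937 -0.91 -1.544
v 1.756 -0.441 -0.046
v 2.179 -0.666 -1.592
v 1.998 -0.197 -0.094
v 2.309 -0.355 -1.674
v 2.128 0.115 -0.176
v 2.306 -0.023 -1.778
v 2.126 0.446 -0.28
v 2.172 0.277 -1.888
v 1.992 0.747 -0.39
v 1.484 2.431 -0.104
v 1.72 2.34 1.182
v 1.777 3.345 -0.092
v 2.013 3.254 1.193
v 2.887 1.986 -0.393
v 3.123 1.895 0.892
v 3.18 2.9 -0.382
v 3.416 2.809 0.904
v -1.108 2.581 -0.997
v -0.627 2.854 -0.793
v -1.252 1.659 0.577
v -0.886 3.043 -0.706
v -1.215 3.086 -0.711
v -1.511 2.968 -0.807
v -1.679 2.727 -0.963
v -1.665 2.44 -1.13
v -1.475 2.198 -1.255
v -1.168 2.077 -1.298
v -0.842 2.116 -1.245
v -0.601 2.303 -1.114
v -0.52 2.578 -0.945
v -1.072 -0.251 -0.812
v -0.343 -0.279 -0.483
v -1.628 -0.829 0.372
v -0.463 0.041 -0.383
v -0.703 0.303 -0.368
v -1.017 0.456 -0.44
v -1.341 0.468 -0.586
v -1.612 0.339 -0.777
v -1.776 0.092 -0.975
v -1.801 -0.222 -1.14
v -1.681 -0.542 -1.24
v -1.441 -0.804 -1.256
v -1.128 -0.957 -1.183
v -0.803 -0.97 -1.037
v -0.532 -0.84 -0.846
v -0.368 -0.593 -0.649
f 2 1 5
f 2 5 3
f 3 5 6
f 3 6 4
f 5 1 7
f 5 7 6
f 6 7 8
f 6 8 4
f 7 1 9
f 7 9 8
f 8 9 10
f 8 10 4
f 9 1 11
f 9 11 10
f 10 11 12
f 10 12 4
f 11 1 13
f 11 13 12
f 12 13 14
f 12 14 4
f 13 1 15
f 13 15 14
f 14 15 16
f 14 16 4
f 15 1 17
f 15 17 16
f 16 17 18
f 16 18 4
f 17 1 19
f 17 19 18
f 18 19 20
f 18 20 4
f 19 1 21
f 19 21 20
f 20 21 22
f 20 22 4
f 21 1 23
f 21 23 22
f 22 23 24
f 22 24 4
f 23 1 25
f 23 25 24
f 24 25 26
f 24 26 4
f 25 1 27
f 25 27 26
f 26 27 28
f 26 28 4
f 27 1 29
f 27 29 28
f 28 29 30
f 28 30 4
f 29 1 31
f 29 31 30
f 30 31 32
f 30 32 4
f 31 1 33
f 31 33 32
f 32 33 34
f 32 34 4
f 33 1 2
f 33 2 34
f 34 2 3
f 34 3 4
f 36 38 35
f 39 36 35
f 35 38 37
f 37 39 35
f 36 42 38
f 40 36 39
f 40 42 36
f 38 42 37
f 41 39 37
f 37 42 41
f 41 40 39
f 42 40 41
f 44 43 46
f 44 46 45
f 46 43 47
f 46 47 45
f 47 43 48
f 47 48 45
f 48 43 49
f 48 49 45
f 49 43 50
f 49 50 45
f 50 43 51
f 50 51 45
f 51 43 52
f 51 52 45
f 52 43 53
f 52 53 45
f 53 43 54
f 53 54 45
f 54 43 55
f 54 55 45
f 55 43 44
f 55 44 45
f 57 56 59
f 57 59 58
f 59 56 60
f 59 60 58
f 60 56 61
f 60 61 58
f 61 56 62
f 61 62 58
f 62 56 63
f 62 63 58
f 63 56 64
f 63 64 58
f 64 56 65
f 64 65 58
f 65 56 66
f 65 66 58
f 66 56 67
f 66 67 58
f 67 56 68
f 67 68 58
f 68 56 69
f 68 69 58
f 69 56 70
f 69 70 58
f 70 56 71
f 70 71 58
f 71 56 57
f 71 57 58



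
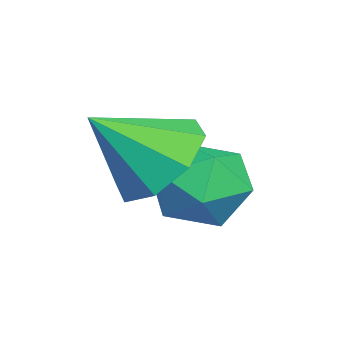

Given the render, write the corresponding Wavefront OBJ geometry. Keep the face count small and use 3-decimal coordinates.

v -2.198 1.397 -0.42
v -1.427 1.469 -0.72
v -1.782 0.543 0.44
v -1.546 1.882 -0.252
v -2.046 2.011 0.117
v -2.635 1.78 0.172
v -2.968 1.324 -0.119
v -2.849 0.911 -0.587
v -2.349 0.782 -0.957
v -1.76 1.013 -1.012
v -3.303 2.334 -1.448
v -2.651 2.546 -1.058
v -3.089 1.114 -1.142
v -2.437 1.326 -0.752
v -3.147 1.527 -0.472
v -3.279 2.281 -0.662
v -2.461 1.379 -1.538
v -2.593 2.133 -1.728
v -2.131 1.956 -1.114
v -2.555 2.047 -0.455
v -3.185 1.613 -1.745
v -3.609 1.704 -1.086
f 2 1 4
f 2 4 3
f 4 1 5
f 4 5 3
f 5 1 6
f 5 6 3
f 6 1 7
f 6 7 3
f 7 1 8
f 7 8 3
f 8 1 9
f 8 9 3
f 9 1 10
f 9 10 3
f 10 1 2
f 10 2 3
f 11 22 16
f 11 16 12
f 11 12 18
f 11 18 21
f 11 21 22
f 12 16 20
f 16 22 15
f 22 21 13
f 21 18 17
f 18 12 19
f 14 20 15
f 14 15 13
f 14 13 17
f 14 17 19
f 14 19 20
f 15 20 16
f 13 15 22
f 17 13 21
f 19 17 18
f 20 19 12



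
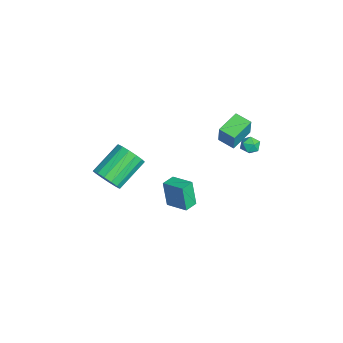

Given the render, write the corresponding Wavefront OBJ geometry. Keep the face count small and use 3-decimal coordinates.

v 1.913 -0.606 -4.101
v 1.577 -0.803 -2.415
v 1.277 0.028 -4.153
v 0.941 -0.168 -2.468
v 2.879 0.388 -3.792
v 2.543 0.192 -2.107
v 2.243 1.023 -3.845
v 1.907 0.826 -2.159
v 3.702 2.028 3.189
v 4.133 2.005 4.479
v 2.67 3.069 3.554
v 3.101 3.045 4.843
v 4.379 2.775 2.977
v 4.81 2.751 4.266
v 3.347 3.815 3.341
v 3.778 3.792 4.631
v 3.07 4.426 2.234
v 3.533 4.028 2.394
v 2.667 3.712 1.626
v 3.13 3.314 1.786
v 2.693 3.478 2.211
v 2.942 3.919 2.587
v 3.258 3.821 1.433
v 3.507 4.262 1.809
v 3.649 3.654 1.899
v 3.3 3.442 2.38
v 2.9 4.298 1.64
v 2.551 4.086 2.121
v 4.26 -4.137 0.771
v 4.836 -3.444 0.473
v 3.677 -1.989 1.61
v 3.1 -2.683 1.909
v 4.479 -3.466 0.136
v 3.319 -2.011 1.273
v 4.062 -3.668 -0.03
v 2.903 -2.213 1.107
v 3.699 -3.995 0.018
v 2.539 -2.541 1.155
v 3.485 -4.361 0.268
v 2.326 -2.907 1.406
v 3.48 -4.667 0.654
v 2.32 -3.212 1.791
v 3.683 -4.831 1.07
v 2.524 -3.376 2.207
v 4.041 -4.809 1.407
v 2.881 -3.354 2.544
v 4.457 -4.607 1.573
v 3.298 -3.152 2.71
v 4.821 -4.279 1.525
v 3.661 -2.825 2.662
v 5.034 -3.913 1.274
v 3.875 -2.459 2.412
v 5.04 -3.608 0.889
v 3.88 -2.153 2.026
f 2 4 1
f 5 2 1
f 1 4 3
f 3 5 1
f 2 8 4
f 6 2 5
f 6 8 2
f 4 8 3
f 7 5 3
f 3 8 7
f 7 6 5
f 8 6 7
f 10 12 9
f 13 10 9
f 9 12 11
f 11 13 9
f 10 16 12
f 14 10 13
f 14 16 10
f 12 16 11
f 15 13 11
f 11 16 15
f 15 14 13
f 16 14 15
f 17 28 22
f 17 22 18
f 17 18 24
f 17 24 27
f 17 27 28
f 18 22 26
f 22 28 21
f 28 27 19
f 27 24 23
f 24 18 25
f 20 26 21
f 20 21 19
f 20 19 23
f 20 23 25
f 20 25 26
f 21 26 22
f 19 21 28
f 23 19 27
f 25 23 24
f 26 25 18
f 30 29 33
f 30 33 31
f 31 33 34
f 31 34 32
f 33 29 35
f 33 35 34
f 34 35 36
f 34 36 32
f 35 29 37
f 35 37 36
f 36 37 38
f 36 38 32
f 37 29 39
f 37 39 38
f 38 39 40
f 38 40 32
f 39 29 41
f 39 41 40
f 40 41 42
f 40 42 32
f 41 29 43
f 41 43 42
f 42 43 44
f 42 44 32
f 43 29 45
f 43 45 44
f 44 45 46
f 44 46 32
f 45 29 47
f 45 47 46
f 46 47 48
f 46 48 32
f 47 29 49
f 47 49 48
f 48 49 50
f 48 50 32
f 49 29 51
f 49 51 50
f 50 51 52
f 50 52 32
f 51 29 53
f 51 53 52
f 52 53 54
f 52 54 32
f 53 29 30
f 53 30 54
f 54 30 31
f 54 31 32



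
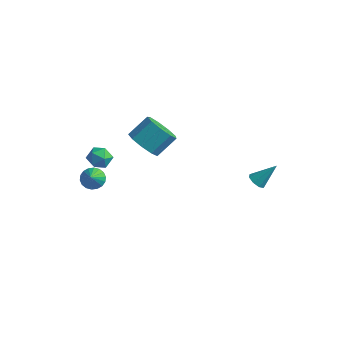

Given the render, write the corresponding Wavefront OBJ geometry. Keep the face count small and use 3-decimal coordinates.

v -3.402 -2.794 2.265
v -2.982 -2.798 2.869
v -4.138 -3.582 2.771
v -3.718 -3.586 3.375
v -4.109 -2.987 3.204
v -3.654 -2.5 2.891
v -3.466 -3.88 2.749
v -3.011 -3.393 2.436
v -3.021 -3.47 3.168
v -3.419 -2.918 3.449
v -3.701 -3.462 2.191
v -4.099 -2.91 2.472
v 2.895 1.398 1.121
v 3.296 1.036 1.114
v 3.585 2.142 2.199
v 3.362 1.351 0.855
v 3.155 1.693 0.751
v 2.795 1.863 0.864
v 2.494 1.76 1.128
v 2.428 1.445 1.388
v 2.635 1.103 1.491
v 2.995 0.934 1.378
v -3.925 0.809 0.95
v -3.395 1.276 0.186
v -2.946 2.338 1.146
v -3.475 1.871 1.91
v -4.059 1.532 0.214
v -3.61 2.593 1.174
v -4.659 1.449 0.586
v -4.21 2.511 1.546
v -4.916 1.067 1.129
v -4.467 2.129 2.089
v -4.709 0.565 1.588
v -4.26 1.626 2.548
v -4.135 0.176 1.748
v -3.686 1.238 2.708
v -3.462 0.084 1.535
v -3.013 1.146 2.495
v -3.006 0.332 1.049
v -2.557 1.393 2.008
v -2.98 0.802 0.516
v -2.531 1.864 1.476
v -4.133 -3.091 0.762
v -3.67 -3.305 0.329
v -3.647 -3.849 1.658
v -3.537 -3.07 0.456
v -3.523 -2.839 0.644
v -3.63 -2.658 0.856
v -3.836 -2.563 1.049
v -4.101 -2.572 1.185
v -4.372 -2.683 1.238
v -4.596 -2.876 1.196
v -4.729 -3.111 1.069
v -4.743 -3.342 0.881
v -4.636 -3.523 0.669
v -4.43 -3.619 0.476
v -4.165 -3.61 0.34
v -3.894 -3.498 0.287
f 1 12 6
f 1 6 2
f 1 2 8
f 1 8 11
f 1 11 12
f 2 6 10
f 6 12 5
f 12 11 3
f 11 8 7
f 8 2 9
f 4 10 5
f 4 5 3
f 4 3 7
f 4 7 9
f 4 9 10
f 5 10 6
f 3 5 12
f 7 3 11
f 9 7 8
f 10 9 2
f 14 13 16
f 14 16 15
f 16 13 17
f 16 17 15
f 17 13 18
f 17 18 15
f 18 13 19
f 18 19 15
f 19 13 20
f 19 20 15
f 20 13 21
f 20 21 15
f 21 13 22
f 21 22 15
f 22 13 14
f 22 14 15
f 24 23 27
f 24 27 25
f 25 27 28
f 25 28 26
f 27 23 29
f 27 29 28
f 28 29 30
f 28 30 26
f 29 23 31
f 29 31 30
f 30 31 32
f 30 32 26
f 31 23 33
f 31 33 32
f 32 33 34
f 32 34 26
f 33 23 35
f 33 35 34
f 34 35 36
f 34 36 26
f 35 23 37
f 35 37 36
f 36 37 38
f 36 38 26
f 37 23 39
f 37 39 38
f 38 39 40
f 38 40 26
f 39 23 41
f 39 41 40
f 40 41 42
f 40 42 26
f 41 23 24
f 41 24 42
f 42 24 25
f 42 25 26
f 44 43 46
f 44 46 45
f 46 43 47
f 46 47 45
f 47 43 48
f 47 48 45
f 48 43 49
f 48 49 45
f 49 43 50
f 49 50 45
f 50 43 51
f 50 51 45
f 51 43 52
f 51 52 45
f 52 43 53
f 52 53 45
f 53 43 54
f 53 54 45
f 54 43 55
f 54 55 45
f 55 43 56
f 55 56 45
f 56 43 57
f 56 57 45
f 57 43 58
f 57 58 45
f 58 43 44
f 58 44 45



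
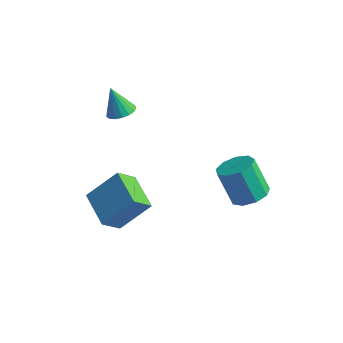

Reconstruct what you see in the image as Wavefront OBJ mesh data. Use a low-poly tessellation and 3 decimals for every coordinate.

v 4.352 2.777 -3.182
v 5.097 3.404 -2.845
v 4.132 3.57 -1.021
v 3.388 2.943 -1.358
v 4.585 3.78 -3.15
v 3.62 3.946 -1.326
v 3.964 3.686 -3.47
v 2.999 3.853 -1.646
v 3.525 3.167 -3.655
v 2.56 3.334 -1.831
v 3.473 2.466 -3.619
v 2.508 2.632 -1.795
v 3.832 1.91 -3.378
v 2.868 2.076 -1.554
v 4.435 1.759 -3.045
v 3.47 1.926 -1.222
v 4.999 2.085 -2.777
v 4.034 2.251 -0.953
v 5.26 2.735 -2.698
v 4.296 2.901 -0.874
v -0.711 -1.321 -4.628
v -1.17 -2.254 -3.604
v -2.313 -0.077 -4.214
v -2.772 -1.011 -3.189
v 0.492 -0.269 -3.131
v 0.033 -1.203 -2.106
v -1.11 0.974 -2.716
v -1.569 0.041 -1.692
v -1.988 1.26 1.999
v -1.374 1.661 2.234
v -2.632 1.38 3.481
v -1.606 1.919 2.112
v -1.926 2.027 1.964
v -2.26 1.959 1.824
v -2.532 1.731 1.725
v -2.679 1.395 1.688
v -2.668 1.028 1.722
v -2.501 0.714 1.82
v -2.216 0.526 1.959
v -1.879 0.506 2.107
v -1.567 0.658 2.231
v -1.352 0.949 2.301
v -1.282 1.31 2.302
f 2 1 5
f 2 5 3
f 3 5 6
f 3 6 4
f 5 1 7
f 5 7 6
f 6 7 8
f 6 8 4
f 7 1 9
f 7 9 8
f 8 9 10
f 8 10 4
f 9 1 11
f 9 11 10
f 10 11 12
f 10 12 4
f 11 1 13
f 11 13 12
f 12 13 14
f 12 14 4
f 13 1 15
f 13 15 14
f 14 15 16
f 14 16 4
f 15 1 17
f 15 17 16
f 16 17 18
f 16 18 4
f 17 1 19
f 17 19 18
f 18 19 20
f 18 20 4
f 19 1 2
f 19 2 20
f 20 2 3
f 20 3 4
f 22 24 21
f 25 22 21
f 21 24 23
f 23 25 21
f 22 28 24
f 26 22 25
f 26 28 22
f 24 28 23
f 27 25 23
f 23 28 27
f 27 26 25
f 28 26 27
f 30 29 32
f 30 32 31
f 32 29 33
f 32 33 31
f 33 29 34
f 33 34 31
f 34 29 35
f 34 35 31
f 35 29 36
f 35 36 31
f 36 29 37
f 36 37 31
f 37 29 38
f 37 38 31
f 38 29 39
f 38 39 31
f 39 29 40
f 39 40 31
f 40 29 41
f 40 41 31
f 41 29 42
f 41 42 31
f 42 29 43
f 42 43 31
f 43 29 30
f 43 30 31



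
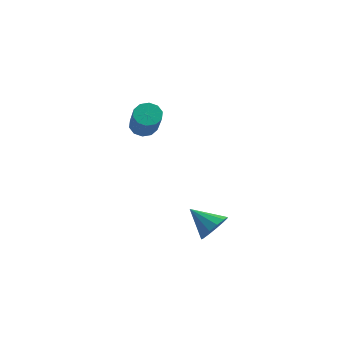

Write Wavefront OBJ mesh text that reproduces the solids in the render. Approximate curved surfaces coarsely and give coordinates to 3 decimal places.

v 2.147 -1.755 -2.213
v 2.594 -1.742 -1.538
v 0.933 -1.845 -1.407
v 2.497 -1.307 -1.636
v 2.288 -1.014 -1.917
v 2.034 -0.956 -2.293
v 1.817 -1.152 -2.642
v 1.703 -1.539 -2.856
v 1.731 -1.995 -2.866
v 1.891 -2.374 -2.668
v 2.132 -2.557 -2.326
v 2.377 -2.485 -1.948
v 2.55 -2.181 -1.655
v -2.099 -0.935 2.35
v -1.676 -0.459 2.411
v -0.677 -1.529 3.832
v -1.101 -2.005 3.77
v -1.971 -0.394 2.667
v -0.972 -1.465 4.087
v -2.314 -0.536 2.802
v -1.316 -1.607 4.222
v -2.576 -0.83 2.764
v -1.577 -1.901 4.184
v -2.655 -1.164 2.568
v -1.657 -2.235 3.988
v -2.523 -1.411 2.288
v -1.524 -2.481 3.709
v -2.228 -1.475 2.033
v -1.229 -2.546 3.453
v -1.884 -1.333 1.898
v -0.886 -2.404 3.318
v -1.623 -1.039 1.936
v -0.624 -2.11 3.356
v -1.543 -0.705 2.132
v -0.545 -1.776 3.552
f 2 1 4
f 2 4 3
f 4 1 5
f 4 5 3
f 5 1 6
f 5 6 3
f 6 1 7
f 6 7 3
f 7 1 8
f 7 8 3
f 8 1 9
f 8 9 3
f 9 1 10
f 9 10 3
f 10 1 11
f 10 11 3
f 11 1 12
f 11 12 3
f 12 1 13
f 12 13 3
f 13 1 2
f 13 2 3
f 15 14 18
f 15 18 16
f 16 18 19
f 16 19 17
f 18 14 20
f 18 20 19
f 19 20 21
f 19 21 17
f 20 14 22
f 20 22 21
f 21 22 23
f 21 23 17
f 22 14 24
f 22 24 23
f 23 24 25
f 23 25 17
f 24 14 26
f 24 26 25
f 25 26 27
f 25 27 17
f 26 14 28
f 26 28 27
f 27 28 29
f 27 29 17
f 28 14 30
f 28 30 29
f 29 30 31
f 29 31 17
f 30 14 32
f 30 32 31
f 31 32 33
f 31 33 17
f 32 14 34
f 32 34 33
f 33 34 35
f 33 35 17
f 34 14 15
f 34 15 35
f 35 15 16
f 35 16 17



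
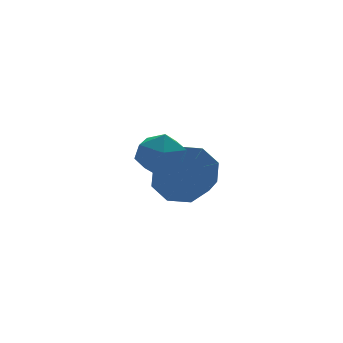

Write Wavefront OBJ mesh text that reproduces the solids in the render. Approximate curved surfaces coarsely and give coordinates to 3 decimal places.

v 0.027 0.228 -0.486
v 0.925 0.064 -0.313
v 0.512 -1.193 0.639
v -0.387 -1.028 0.466
v 0.636 0.514 0.156
v 0.223 -0.742 1.108
v -0.011 0.797 0.249
v -0.424 -0.459 1.201
v -0.635 0.747 -0.089
v -1.048 -0.51 0.863
v -0.872 0.393 -0.659
v -1.285 -0.864 0.293
v -0.583 -0.058 -1.128
v -0.996 -1.314 -0.176
v 0.064 -0.341 -1.221
v -0.349 -1.597 -0.269
v 0.688 -0.29 -0.883
v 0.275 -1.547 0.069
v -2.962 -2.83 2.111
v -2.494 -2.656 2.735
v -2.326 -3.944 1.945
v -1.858 -3.77 2.569
v -2.63 -3.941 2.684
v -3.023 -3.253 2.787
v -1.797 -3.347 1.893
v -2.19 -2.659 1.996
v -1.774 -2.976 2.601
v -2.289 -3.343 3.089
v -2.531 -3.257 1.591
v -3.046 -3.624 2.079
f 2 1 5
f 2 5 3
f 3 5 6
f 3 6 4
f 5 1 7
f 5 7 6
f 6 7 8
f 6 8 4
f 7 1 9
f 7 9 8
f 8 9 10
f 8 10 4
f 9 1 11
f 9 11 10
f 10 11 12
f 10 12 4
f 11 1 13
f 11 13 12
f 12 13 14
f 12 14 4
f 13 1 15
f 13 15 14
f 14 15 16
f 14 16 4
f 15 1 17
f 15 17 16
f 16 17 18
f 16 18 4
f 17 1 2
f 17 2 18
f 18 2 3
f 18 3 4
f 19 30 24
f 19 24 20
f 19 20 26
f 19 26 29
f 19 29 30
f 20 24 28
f 24 30 23
f 30 29 21
f 29 26 25
f 26 20 27
f 22 28 23
f 22 23 21
f 22 21 25
f 22 25 27
f 22 27 28
f 23 28 24
f 21 23 30
f 25 21 29
f 27 25 26
f 28 27 20



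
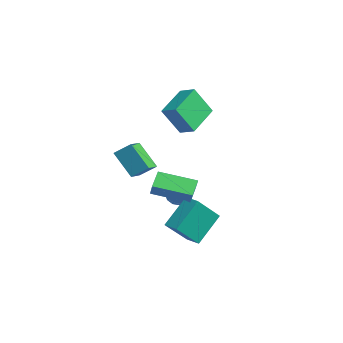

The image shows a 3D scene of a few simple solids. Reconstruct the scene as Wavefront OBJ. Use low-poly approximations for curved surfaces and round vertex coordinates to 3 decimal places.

v -0.508 0.543 -3.259
v 0.118 0.317 -2.944
v -1.098 -0.337 -2.716
v -0.472 -0.563 -2.401
v -0.777 0.075 -2.197
v -0.412 0.619 -2.533
v -0.568 -0.639 -3.127
v -0.203 -0.095 -3.463
v 0.081 -0.413 -2.862
v -0.049 0.028 -2.288
v -0.931 -0.048 -3.372
v -1.061 0.393 -2.798
v -0.143 0.507 -3.149
v -0.837 -0.527 -2.511
v -1.016 -0.152 -2.391
v -0.649 -0.285 -2.206
v -0.455 0.685 -2.908
v -0.087 0.552 -2.723
v -0.613 0.41 -2.284
v -0.893 -0.572 -2.937
v -0.525 -0.705 -2.752
v -0.331 0.265 -3.454
v 0.036 0.132 -3.269
v -0.367 -0.43 -3.376
v 0.203 -0.055 -2.916
v -0.144 -0.572 -2.597
v -0.2 -0.617 -3.024
v 0.015 -0.297 -3.221
v 0.127 0.205 -2.579
v -0.22 -0.312 -2.259
v -0.399 0.063 -2.14
v -0.185 0.382 -2.337
v 0.105 -0.225 -2.531
v -0.76 0.292 -3.401
v -1.107 -0.225 -3.081
v -0.795 -0.402 -3.323
v -0.581 -0.083 -3.52
v -0.836 0.552 -3.063
v -1.183 0.035 -2.744
v -0.995 0.277 -2.439
v -0.78 0.597 -2.636
v -1.085 0.205 -3.129
v -0.395 -1.332 -1.395
v 0.086 -1.447 -0.655
v 0.736 0.309 -1.876
v 1.218 0.194 -1.136
v 0.322 -1.994 -1.964
v 0.804 -2.109 -1.224
v 1.454 -0.353 -2.445
v 1.935 -0.468 -1.705
v -1.593 -3.082 0.261
v -1.139 -2.339 0.918
v -2.345 -2.275 -0.129
v -1.891 -1.533 0.527
v -0.469 -2.647 -1.007
v -0.015 -1.905 -0.351
v -1.221 -1.841 -1.398
v -0.767 -1.098 -0.741
v -3.556 2.606 1.235
v -3.817 1.684 2.841
v -2.721 2.997 1.595
v -2.982 2.075 3.201
v -2.498 1.025 0.499
v -2.759 0.103 2.105
v -1.663 1.416 0.859
v -1.924 0.494 2.465
v 1.463 -1.755 -3.689
v 0.97 -0.351 -2.294
v 1.146 -0.37 -5.195
v 0.653 1.034 -3.799
v 2.287 -1.514 -3.641
v 1.794 -0.11 -2.245
v 1.97 -0.129 -5.146
v 1.477 1.275 -3.751
f 1 38 17
f 38 12 41
f 17 41 6
f 38 41 17
f 1 17 13
f 17 6 18
f 13 18 2
f 17 18 13
f 1 13 22
f 13 2 23
f 22 23 8
f 13 23 22
f 1 22 34
f 22 8 37
f 34 37 11
f 22 37 34
f 1 34 38
f 34 11 42
f 38 42 12
f 34 42 38
f 2 18 29
f 18 6 32
f 29 32 10
f 18 32 29
f 6 41 19
f 41 12 40
f 19 40 5
f 41 40 19
f 12 42 39
f 42 11 35
f 39 35 3
f 42 35 39
f 11 37 36
f 37 8 24
f 36 24 7
f 37 24 36
f 8 23 28
f 23 2 25
f 28 25 9
f 23 25 28
f 4 30 16
f 30 10 31
f 16 31 5
f 30 31 16
f 4 16 14
f 16 5 15
f 14 15 3
f 16 15 14
f 4 14 21
f 14 3 20
f 21 20 7
f 14 20 21
f 4 21 26
f 21 7 27
f 26 27 9
f 21 27 26
f 4 26 30
f 26 9 33
f 30 33 10
f 26 33 30
f 5 31 19
f 31 10 32
f 19 32 6
f 31 32 19
f 3 15 39
f 15 5 40
f 39 40 12
f 15 40 39
f 7 20 36
f 20 3 35
f 36 35 11
f 20 35 36
f 9 27 28
f 27 7 24
f 28 24 8
f 27 24 28
f 10 33 29
f 33 9 25
f 29 25 2
f 33 25 29
f 44 46 43
f 47 44 43
f 43 46 45
f 45 47 43
f 44 50 46
f 48 44 47
f 48 50 44
f 46 50 45
f 49 47 45
f 45 50 49
f 49 48 47
f 50 48 49
f 52 54 51
f 55 52 51
f 51 54 53
f 53 55 51
f 52 58 54
f 56 52 55
f 56 58 52
f 54 58 53
f 57 55 53
f 53 58 57
f 57 56 55
f 58 56 57
f 60 62 59
f 63 60 59
f 59 62 61
f 61 63 59
f 60 66 62
f 64 60 63
f 64 66 60
f 62 66 61
f 65 63 61
f 61 66 65
f 65 64 63
f 66 64 65
f 68 70 67
f 71 68 67
f 67 70 69
f 69 71 67
f 68 74 70
f 72 68 71
f 72 74 68
f 70 74 69
f 73 71 69
f 69 74 73
f 73 72 71
f 74 72 73



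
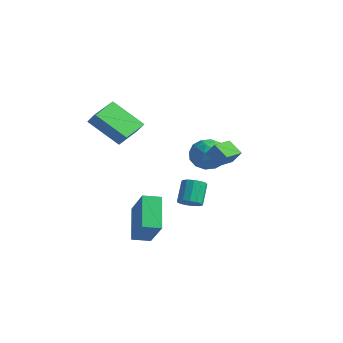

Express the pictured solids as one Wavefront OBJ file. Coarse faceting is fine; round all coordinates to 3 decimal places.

v -1.883 2.28 -1.753
v -1.317 1.566 -1.319
v -3.183 1.294 -1.681
v -2.617 0.58 -1.247
v -2.838 1.425 -0.741
v -2.034 2.034 -0.786
v -2.466 0.826 -2.214
v -1.662 1.435 -2.259
v -1.677 0.667 -1.604
v -1.907 1.037 -0.694
v -2.593 1.823 -2.306
v -2.823 2.193 -1.396
v -1.486 2.009 -1.542
v -3.014 0.851 -1.458
v -3.144 1.347 -1.16
v -2.811 0.927 -0.905
v -1.907 2.285 -1.229
v -1.575 1.865 -0.974
v -2.469 1.782 -0.634
v -2.925 0.995 -2.026
v -2.593 0.575 -1.771
v -1.689 1.933 -2.095
v -1.356 1.513 -1.84
v -2.031 1.078 -2.366
v -1.365 1.061 -1.455
v -2.129 0.482 -1.413
v -2.04 0.626 -1.981
v -1.568 0.984 -2.007
v -1.5 1.279 -0.92
v -2.264 0.699 -0.878
v -2.394 1.196 -0.58
v -1.922 1.554 -0.606
v -1.712 0.75 -1.088
v -2.236 2.161 -2.122
v -3 1.581 -2.08
v -2.578 1.306 -2.394
v -2.106 1.664 -2.42
v -2.371 2.378 -1.587
v -3.135 1.799 -1.545
v -2.932 1.876 -0.993
v -2.46 2.234 -1.019
v -2.788 2.11 -1.912
v 1.041 -2.197 -2.829
v 1.389 -1.713 -2.959
v 0.928 -1.1 -1.922
v 0.579 -1.583 -1.791
v 1.09 -1.664 -3.121
v 0.629 -1.051 -2.084
v 0.775 -1.783 -3.191
v 0.314 -1.17 -2.154
v 0.545 -2.034 -3.145
v 0.084 -1.421 -2.108
v 0.472 -2.337 -2.999
v 0.011 -1.723 -1.962
v 0.579 -2.594 -2.798
v 0.118 -1.981 -1.761
v 0.833 -2.726 -2.608
v 0.372 -2.113 -1.571
v 1.153 -2.689 -2.487
v 0.692 -2.076 -1.45
v 1.437 -2.496 -2.475
v 0.976 -1.883 -1.438
v 1.595 -2.208 -2.575
v 1.134 -1.595 -1.538
v 1.577 -1.916 -2.756
v 1.116 -1.303 -1.718
v -0.893 -4.143 -5.333
v -2.036 -3.296 -3.927
v -0.484 -3.313 -5.499
v -1.626 -2.466 -4.094
v 0.566 -4.574 -3.886
v -0.576 -3.727 -2.481
v 0.976 -3.744 -4.053
v -0.167 -2.897 -2.647
v -4.065 -4.368 1.389
v -3.468 -4.359 2.007
v -4.54 -2.993 1.828
v -3.943 -2.984 2.447
v -2.737 -3.496 0.093
v -2.14 -3.487 0.712
v -3.212 -2.121 0.533
v -2.615 -2.112 1.151
v -0.476 -0.12 -0.597
v 0.081 -0.015 0.128
v -0.662 0.924 -0.605
v -0.105 1.029 0.12
v 0.285 0.011 -1.2
v 0.842 0.116 -0.475
v 0.099 1.055 -1.208
v 0.656 1.16 -0.483
f 1 38 17
f 38 12 41
f 17 41 6
f 38 41 17
f 1 17 13
f 17 6 18
f 13 18 2
f 17 18 13
f 1 13 22
f 13 2 23
f 22 23 8
f 13 23 22
f 1 22 34
f 22 8 37
f 34 37 11
f 22 37 34
f 1 34 38
f 34 11 42
f 38 42 12
f 34 42 38
f 2 18 29
f 18 6 32
f 29 32 10
f 18 32 29
f 6 41 19
f 41 12 40
f 19 40 5
f 41 40 19
f 12 42 39
f 42 11 35
f 39 35 3
f 42 35 39
f 11 37 36
f 37 8 24
f 36 24 7
f 37 24 36
f 8 23 28
f 23 2 25
f 28 25 9
f 23 25 28
f 4 30 16
f 30 10 31
f 16 31 5
f 30 31 16
f 4 16 14
f 16 5 15
f 14 15 3
f 16 15 14
f 4 14 21
f 14 3 20
f 21 20 7
f 14 20 21
f 4 21 26
f 21 7 27
f 26 27 9
f 21 27 26
f 4 26 30
f 26 9 33
f 30 33 10
f 26 33 30
f 5 31 19
f 31 10 32
f 19 32 6
f 31 32 19
f 3 15 39
f 15 5 40
f 39 40 12
f 15 40 39
f 7 20 36
f 20 3 35
f 36 35 11
f 20 35 36
f 9 27 28
f 27 7 24
f 28 24 8
f 27 24 28
f 10 33 29
f 33 9 25
f 29 25 2
f 33 25 29
f 44 43 47
f 44 47 45
f 45 47 48
f 45 48 46
f 47 43 49
f 47 49 48
f 48 49 50
f 48 50 46
f 49 43 51
f 49 51 50
f 50 51 52
f 50 52 46
f 51 43 53
f 51 53 52
f 52 53 54
f 52 54 46
f 53 43 55
f 53 55 54
f 54 55 56
f 54 56 46
f 55 43 57
f 55 57 56
f 56 57 58
f 56 58 46
f 57 43 59
f 57 59 58
f 58 59 60
f 58 60 46
f 59 43 61
f 59 61 60
f 60 61 62
f 60 62 46
f 61 43 63
f 61 63 62
f 62 63 64
f 62 64 46
f 63 43 65
f 63 65 64
f 64 65 66
f 64 66 46
f 65 43 44
f 65 44 66
f 66 44 45
f 66 45 46
f 68 70 67
f 71 68 67
f 67 70 69
f 69 71 67
f 68 74 70
f 72 68 71
f 72 74 68
f 70 74 69
f 73 71 69
f 69 74 73
f 73 72 71
f 74 72 73
f 76 78 75
f 79 76 75
f 75 78 77
f 77 79 75
f 76 82 78
f 80 76 79
f 80 82 76
f 78 82 77
f 81 79 77
f 77 82 81
f 81 80 79
f 82 80 81
f 84 86 83
f 87 84 83
f 83 86 85
f 85 87 83
f 84 90 86
f 88 84 87
f 88 90 84
f 86 90 85
f 89 87 85
f 85 90 89
f 89 88 87
f 90 88 89



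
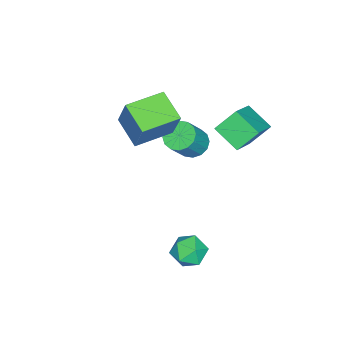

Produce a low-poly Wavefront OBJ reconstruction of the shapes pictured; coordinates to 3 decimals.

v -4.241 -0.95 -0.209
v -3.559 -1.065 -0.737
v -2.517 -1.306 0.661
v -3.199 -1.19 1.189
v -3.568 -0.623 -0.654
v -2.527 -0.864 0.744
v -3.758 -0.268 -0.451
v -2.716 -0.509 0.947
v -4.077 -0.096 -0.184
v -3.035 -0.336 1.214
v -4.44 -0.152 0.076
v -3.398 -0.393 1.475
v -4.749 -0.422 0.261
v -3.708 -0.663 1.659
v -4.923 -0.834 0.319
v -3.881 -1.075 1.717
v -4.913 -1.276 0.236
v -3.872 -1.517 1.634
v -4.724 -1.631 0.033
v -3.682 -1.872 1.431
v -4.405 -1.804 -0.234
v -3.363 -2.044 1.164
v -4.042 -1.747 -0.495
v -3 -1.988 0.904
v -3.732 -1.477 -0.679
v -2.691 -1.718 0.719
v -4.186 2.075 1.08
v -4.566 0.72 1.84
v -4.89 2.862 2.131
v -5.271 1.507 2.891
v -2.429 2.193 2.169
v -2.81 0.838 2.929
v -3.134 2.98 3.22
v -3.514 1.625 3.98
v 1.326 2.533 -1.925
v 2.102 2.236 -1.41
v 1.358 1.184 -2.75
v 2.134 0.887 -2.235
v 1.259 0.957 -1.804
v 1.239 1.791 -1.294
v 2.221 1.629 -2.866
v 2.201 2.463 -2.356
v 2.655 1.678 -1.991
v 2.061 1.262 -1.335
v 1.399 2.158 -2.825
v 0.805 1.742 -2.169
v -1.99 -3.844 2.356
v -1.449 -3.147 4.229
v -3.704 -2.686 2.42
v -3.163 -1.989 4.292
v -1.117 -2.511 1.608
v -0.576 -1.814 3.48
v -2.831 -1.353 1.671
v -2.29 -0.656 3.544
f 2 1 5
f 2 5 3
f 3 5 6
f 3 6 4
f 5 1 7
f 5 7 6
f 6 7 8
f 6 8 4
f 7 1 9
f 7 9 8
f 8 9 10
f 8 10 4
f 9 1 11
f 9 11 10
f 10 11 12
f 10 12 4
f 11 1 13
f 11 13 12
f 12 13 14
f 12 14 4
f 13 1 15
f 13 15 14
f 14 15 16
f 14 16 4
f 15 1 17
f 15 17 16
f 16 17 18
f 16 18 4
f 17 1 19
f 17 19 18
f 18 19 20
f 18 20 4
f 19 1 21
f 19 21 20
f 20 21 22
f 20 22 4
f 21 1 23
f 21 23 22
f 22 23 24
f 22 24 4
f 23 1 25
f 23 25 24
f 24 25 26
f 24 26 4
f 25 1 2
f 25 2 26
f 26 2 3
f 26 3 4
f 28 30 27
f 31 28 27
f 27 30 29
f 29 31 27
f 28 34 30
f 32 28 31
f 32 34 28
f 30 34 29
f 33 31 29
f 29 34 33
f 33 32 31
f 34 32 33
f 35 46 40
f 35 40 36
f 35 36 42
f 35 42 45
f 35 45 46
f 36 40 44
f 40 46 39
f 46 45 37
f 45 42 41
f 42 36 43
f 38 44 39
f 38 39 37
f 38 37 41
f 38 41 43
f 38 43 44
f 39 44 40
f 37 39 46
f 41 37 45
f 43 41 42
f 44 43 36
f 48 50 47
f 51 48 47
f 47 50 49
f 49 51 47
f 48 54 50
f 52 48 51
f 52 54 48
f 50 54 49
f 53 51 49
f 49 54 53
f 53 52 51
f 54 52 53

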